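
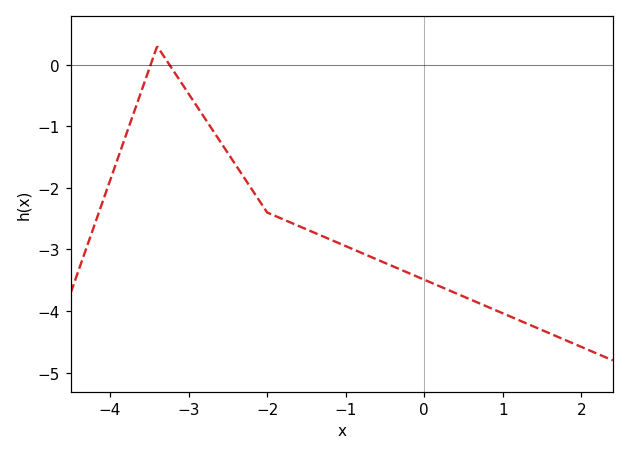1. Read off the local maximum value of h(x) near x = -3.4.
0.298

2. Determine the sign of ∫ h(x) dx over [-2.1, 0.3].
negative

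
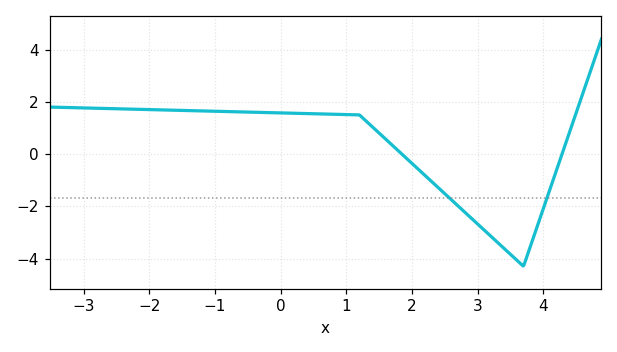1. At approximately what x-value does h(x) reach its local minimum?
3.7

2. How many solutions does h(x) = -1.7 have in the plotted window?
2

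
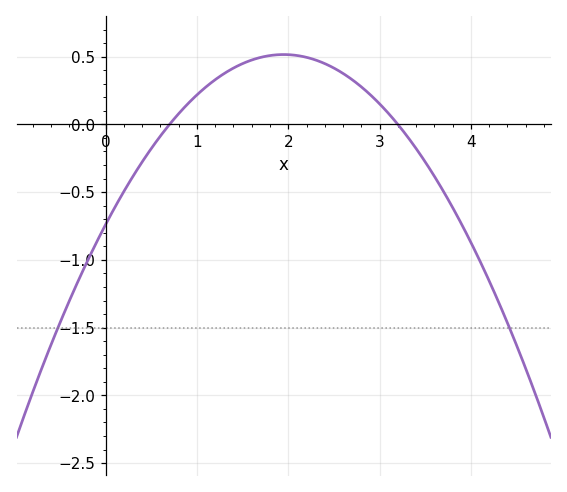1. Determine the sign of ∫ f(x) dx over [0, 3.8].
positive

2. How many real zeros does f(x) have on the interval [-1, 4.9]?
2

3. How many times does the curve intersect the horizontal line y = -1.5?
2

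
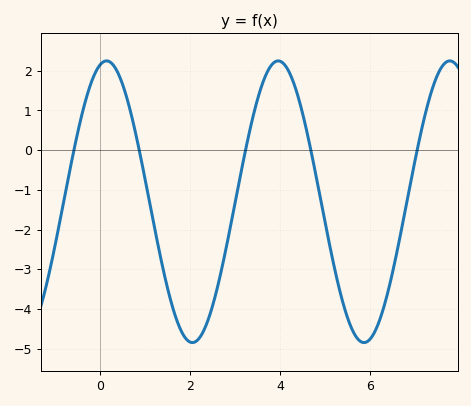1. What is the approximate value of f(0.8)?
0.4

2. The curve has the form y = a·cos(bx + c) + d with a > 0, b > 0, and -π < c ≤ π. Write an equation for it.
y = 3.55cos(1.6x - 0.24) - 1.3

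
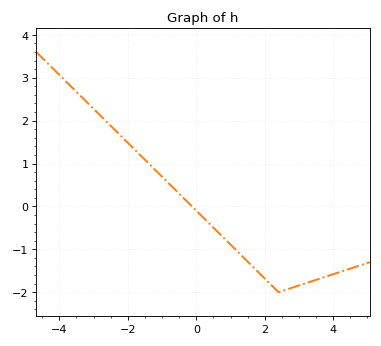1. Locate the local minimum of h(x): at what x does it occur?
2.4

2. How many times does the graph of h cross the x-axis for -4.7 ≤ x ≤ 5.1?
1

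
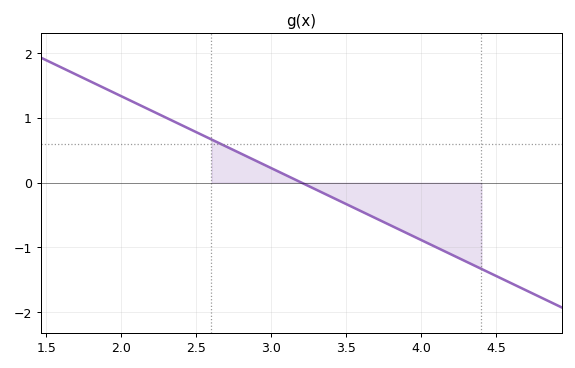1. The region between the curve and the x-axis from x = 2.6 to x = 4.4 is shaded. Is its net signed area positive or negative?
negative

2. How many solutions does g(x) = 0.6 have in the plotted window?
1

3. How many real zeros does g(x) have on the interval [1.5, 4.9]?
1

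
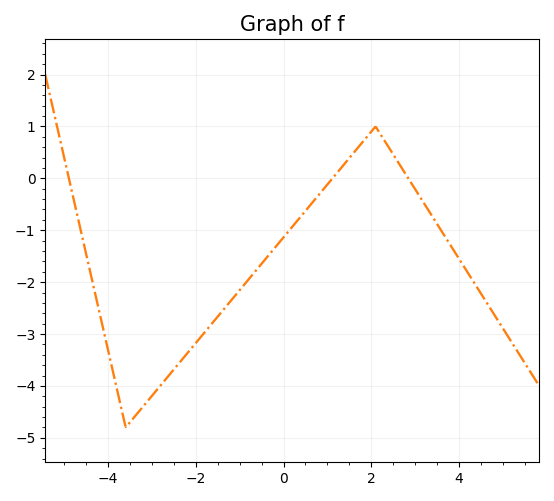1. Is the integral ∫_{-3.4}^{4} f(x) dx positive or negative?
negative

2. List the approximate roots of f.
-4.8, 1.2, 2.8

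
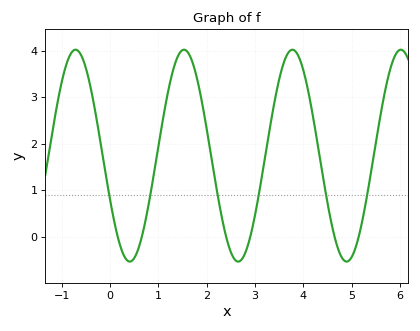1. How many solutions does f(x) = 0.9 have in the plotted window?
6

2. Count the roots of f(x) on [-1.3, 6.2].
6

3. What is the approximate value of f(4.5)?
0.7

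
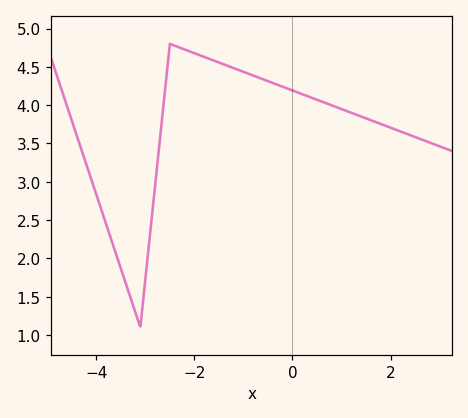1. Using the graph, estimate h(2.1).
3.7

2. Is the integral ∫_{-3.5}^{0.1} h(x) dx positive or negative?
positive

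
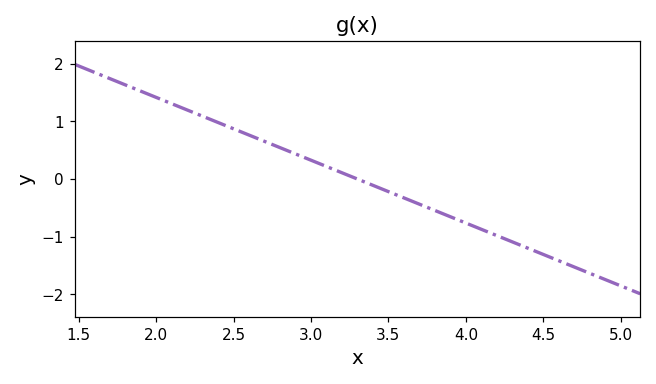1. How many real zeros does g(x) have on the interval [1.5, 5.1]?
1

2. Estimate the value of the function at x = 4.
-0.763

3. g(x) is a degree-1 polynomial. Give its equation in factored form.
y = -1.09(x - 3.3)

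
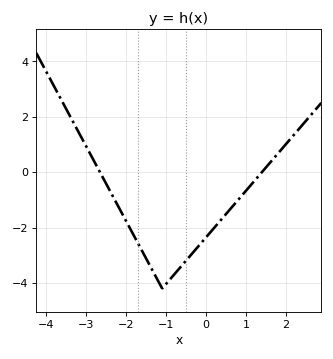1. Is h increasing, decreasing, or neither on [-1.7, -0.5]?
neither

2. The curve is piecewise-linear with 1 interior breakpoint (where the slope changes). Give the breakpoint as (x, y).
(-1.1, -4.2)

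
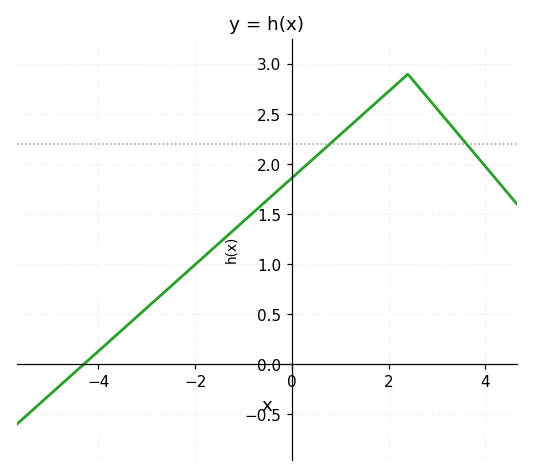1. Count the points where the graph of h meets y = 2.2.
2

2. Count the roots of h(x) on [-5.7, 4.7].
1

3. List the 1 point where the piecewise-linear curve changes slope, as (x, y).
(2.4, 2.9)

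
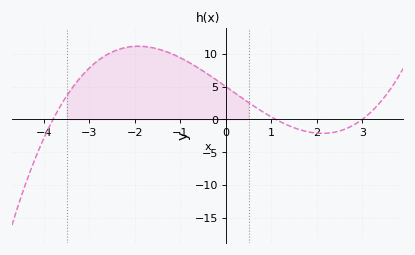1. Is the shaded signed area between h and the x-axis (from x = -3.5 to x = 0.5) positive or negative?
positive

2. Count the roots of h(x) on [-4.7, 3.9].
3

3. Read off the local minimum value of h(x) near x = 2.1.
-2.13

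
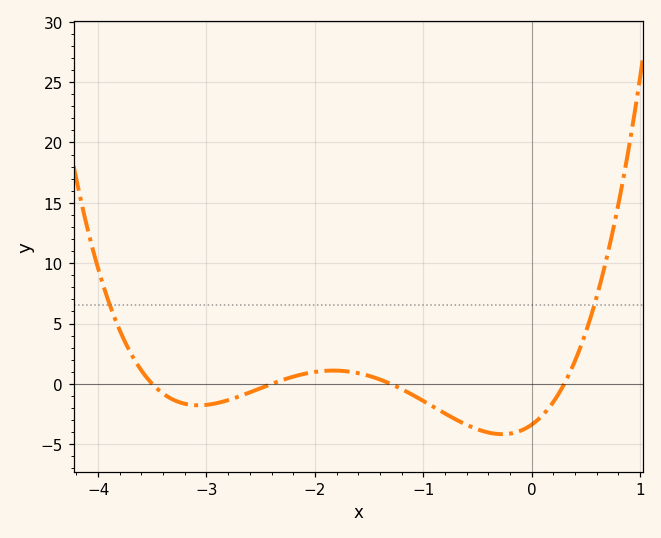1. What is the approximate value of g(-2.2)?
0.5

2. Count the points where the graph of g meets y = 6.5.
2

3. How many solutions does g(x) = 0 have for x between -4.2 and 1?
4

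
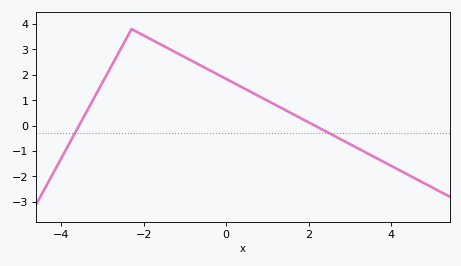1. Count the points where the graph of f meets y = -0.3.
2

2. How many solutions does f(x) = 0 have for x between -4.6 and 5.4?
2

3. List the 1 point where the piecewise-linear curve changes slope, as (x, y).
(-2.3, 3.8)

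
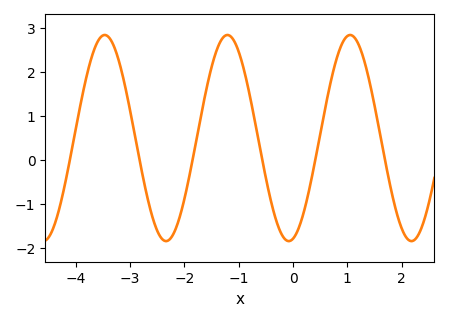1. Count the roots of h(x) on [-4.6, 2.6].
6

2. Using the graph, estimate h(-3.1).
1.7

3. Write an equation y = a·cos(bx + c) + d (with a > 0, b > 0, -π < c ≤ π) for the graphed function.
y = 2.34cos(2.78x - 2.92) + 0.49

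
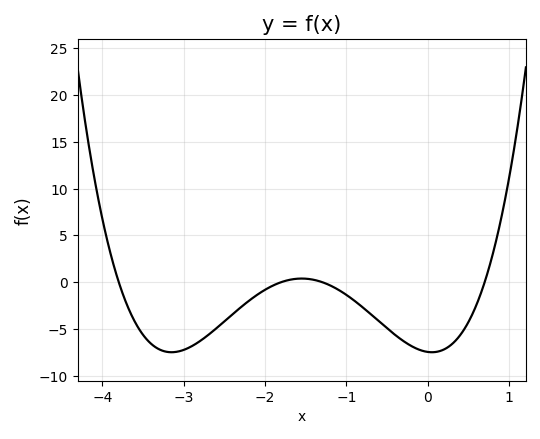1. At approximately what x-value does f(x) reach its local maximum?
-1.6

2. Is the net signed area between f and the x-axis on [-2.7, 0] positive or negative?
negative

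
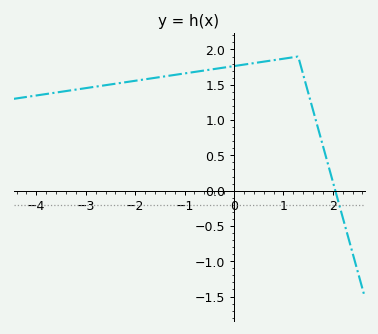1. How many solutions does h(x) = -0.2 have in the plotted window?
1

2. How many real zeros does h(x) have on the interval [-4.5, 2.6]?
1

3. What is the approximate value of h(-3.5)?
1.4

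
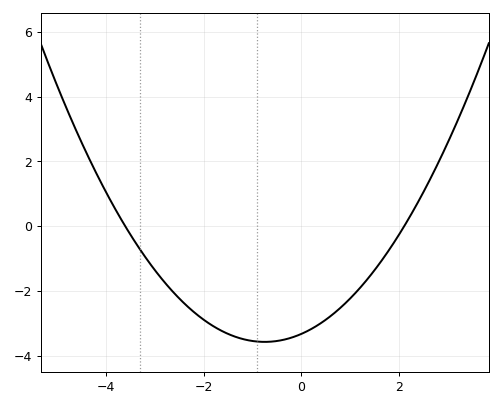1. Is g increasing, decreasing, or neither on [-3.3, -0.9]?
decreasing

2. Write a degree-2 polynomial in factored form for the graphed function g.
y = 0.44(x + 3.6)(x - 2.1)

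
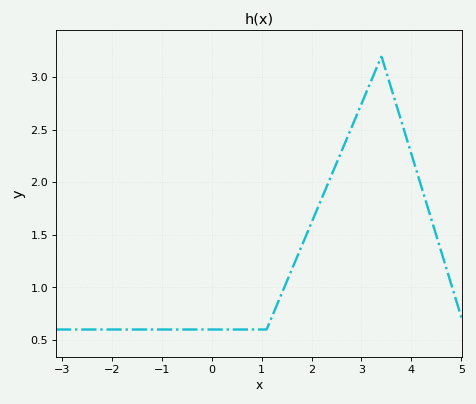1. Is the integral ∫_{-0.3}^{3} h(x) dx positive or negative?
positive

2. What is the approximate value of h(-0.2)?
0.6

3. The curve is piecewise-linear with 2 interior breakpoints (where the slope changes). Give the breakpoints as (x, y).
(1.1, 0.6); (3.4, 3.2)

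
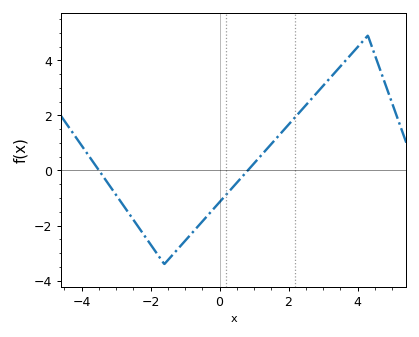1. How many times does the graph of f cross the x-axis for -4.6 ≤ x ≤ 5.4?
2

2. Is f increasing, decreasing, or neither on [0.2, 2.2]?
increasing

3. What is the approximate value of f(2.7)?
2.6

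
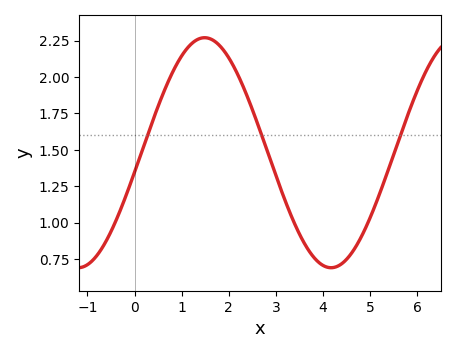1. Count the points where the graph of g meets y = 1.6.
3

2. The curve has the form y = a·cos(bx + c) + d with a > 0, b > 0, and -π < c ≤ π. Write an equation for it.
y = 0.79cos(1.17x - 1.74) + 1.48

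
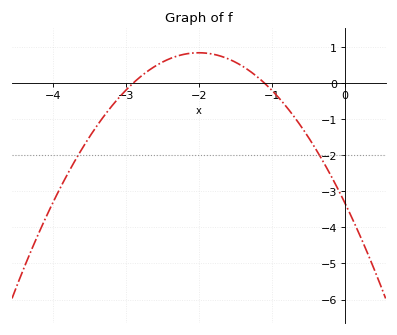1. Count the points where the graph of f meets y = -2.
2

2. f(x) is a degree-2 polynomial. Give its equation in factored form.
y = -1.04(x + 2.9)(x + 1.1)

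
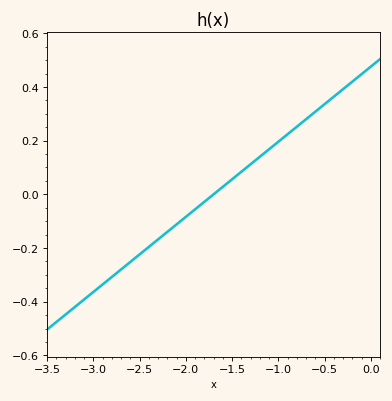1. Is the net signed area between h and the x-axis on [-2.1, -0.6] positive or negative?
positive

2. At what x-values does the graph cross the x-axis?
-1.7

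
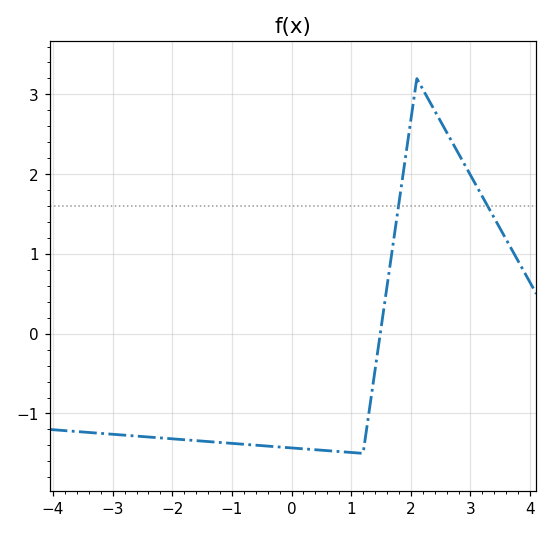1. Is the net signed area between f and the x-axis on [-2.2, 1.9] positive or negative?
negative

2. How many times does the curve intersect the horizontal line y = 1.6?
2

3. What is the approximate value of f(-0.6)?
-1.4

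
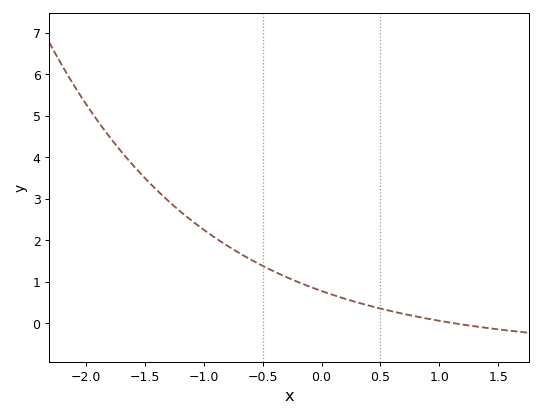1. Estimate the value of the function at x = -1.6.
3.81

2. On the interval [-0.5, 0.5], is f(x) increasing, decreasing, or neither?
decreasing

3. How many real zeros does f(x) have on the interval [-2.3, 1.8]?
1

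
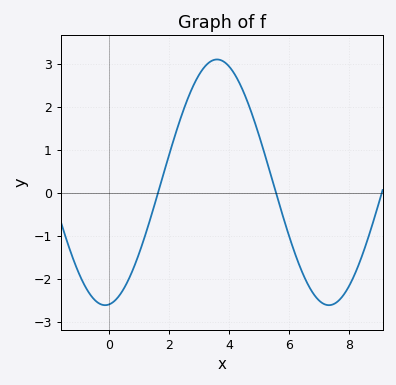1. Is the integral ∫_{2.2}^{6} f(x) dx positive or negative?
positive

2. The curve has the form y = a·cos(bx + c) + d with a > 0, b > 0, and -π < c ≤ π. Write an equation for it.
y = 2.86cos(0.84x - 3.02) + 0.24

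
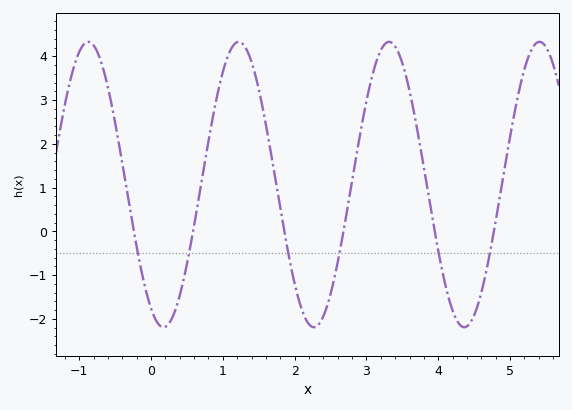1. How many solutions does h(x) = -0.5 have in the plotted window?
6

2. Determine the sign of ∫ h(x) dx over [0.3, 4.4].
positive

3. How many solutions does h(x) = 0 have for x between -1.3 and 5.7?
6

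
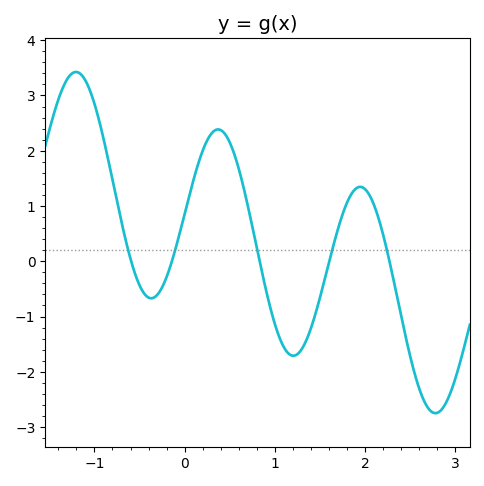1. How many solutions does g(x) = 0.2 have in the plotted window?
5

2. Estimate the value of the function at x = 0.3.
2.3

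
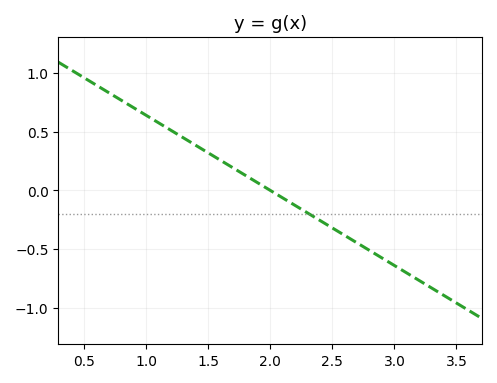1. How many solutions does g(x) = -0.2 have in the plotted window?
1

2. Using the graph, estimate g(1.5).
0.3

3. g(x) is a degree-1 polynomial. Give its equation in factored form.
y = -0.64(x - 2)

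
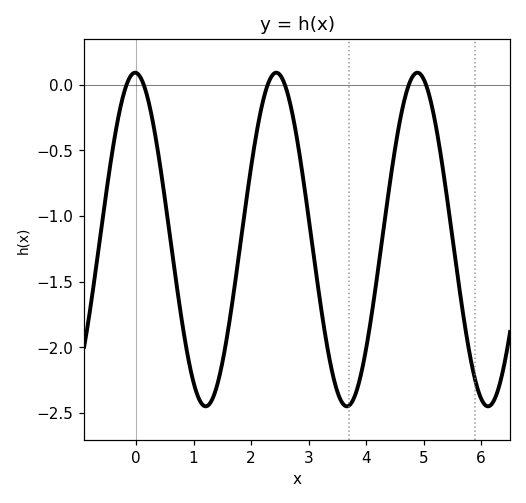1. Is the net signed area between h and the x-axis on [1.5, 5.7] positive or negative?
negative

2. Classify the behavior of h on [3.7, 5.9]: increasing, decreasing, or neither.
neither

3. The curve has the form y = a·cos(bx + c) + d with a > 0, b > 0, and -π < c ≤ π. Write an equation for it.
y = 1.27cos(2.56x + 0.04) - 1.18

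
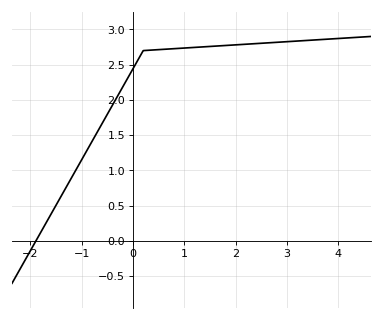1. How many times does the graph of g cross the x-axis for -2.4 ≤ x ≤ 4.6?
1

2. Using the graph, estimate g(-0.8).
1.4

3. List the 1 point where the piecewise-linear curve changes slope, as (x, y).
(0.2, 2.7)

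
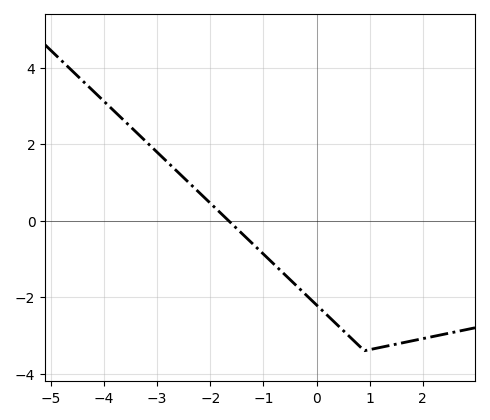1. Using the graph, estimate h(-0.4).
-1.6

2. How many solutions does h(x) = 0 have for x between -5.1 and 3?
1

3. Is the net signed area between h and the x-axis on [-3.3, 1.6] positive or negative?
negative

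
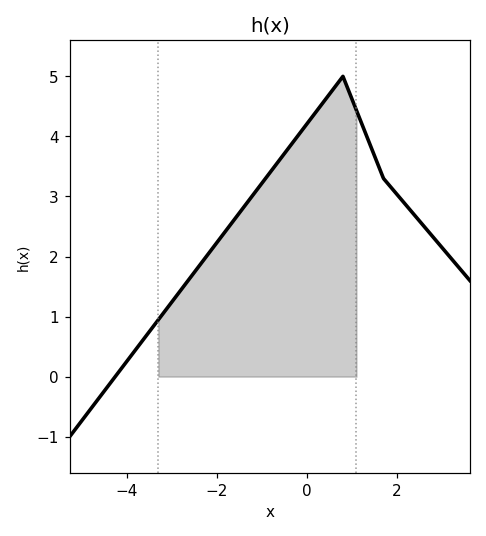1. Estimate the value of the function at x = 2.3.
2.77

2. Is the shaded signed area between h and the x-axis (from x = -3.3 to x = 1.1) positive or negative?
positive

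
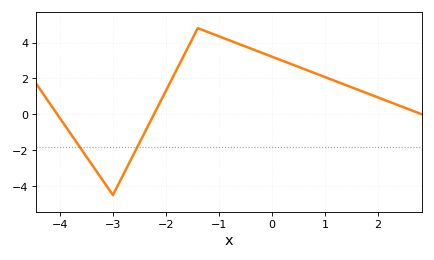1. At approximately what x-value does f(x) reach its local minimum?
-3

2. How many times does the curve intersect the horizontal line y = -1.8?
2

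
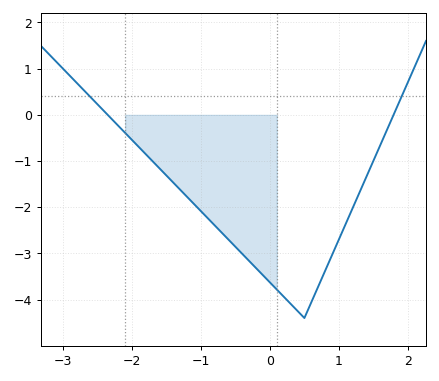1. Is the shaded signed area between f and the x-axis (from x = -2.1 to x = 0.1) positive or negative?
negative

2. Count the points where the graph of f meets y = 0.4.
2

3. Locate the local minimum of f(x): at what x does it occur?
0.5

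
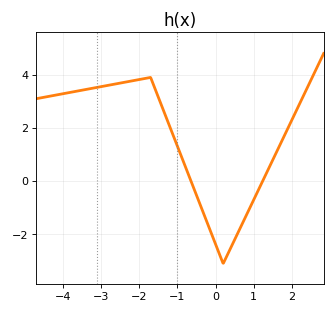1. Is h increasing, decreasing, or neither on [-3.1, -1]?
neither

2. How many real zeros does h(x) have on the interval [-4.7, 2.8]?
2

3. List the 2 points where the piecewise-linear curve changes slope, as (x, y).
(-1.7, 3.9); (0.2, -3.1)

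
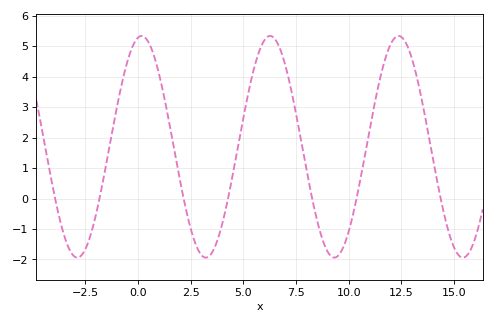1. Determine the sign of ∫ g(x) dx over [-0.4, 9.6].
positive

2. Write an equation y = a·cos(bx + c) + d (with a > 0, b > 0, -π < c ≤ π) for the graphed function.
y = 3.64cos(1x - 0.17) + 1.7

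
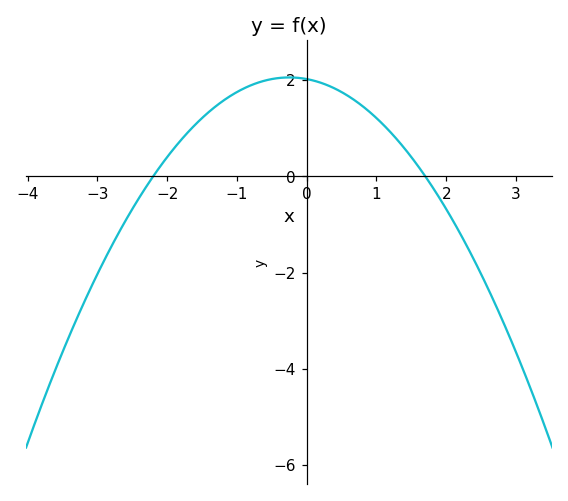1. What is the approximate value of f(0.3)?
1.8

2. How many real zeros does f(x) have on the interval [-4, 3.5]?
2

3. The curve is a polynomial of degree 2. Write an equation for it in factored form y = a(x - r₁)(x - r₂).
y = -0.54(x + 2.2)(x - 1.7)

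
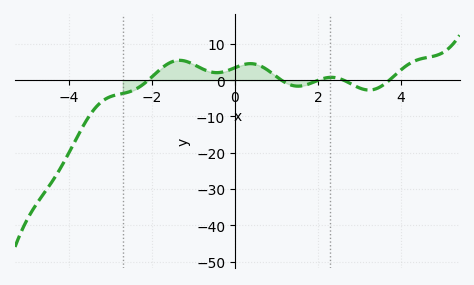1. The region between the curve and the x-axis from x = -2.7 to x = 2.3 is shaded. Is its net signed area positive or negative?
positive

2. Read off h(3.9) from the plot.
1.83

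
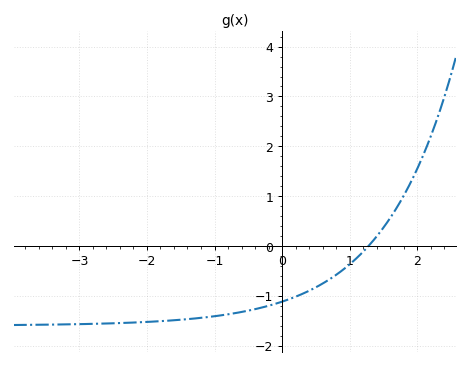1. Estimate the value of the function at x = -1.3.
-1.46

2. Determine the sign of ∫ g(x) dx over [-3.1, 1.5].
negative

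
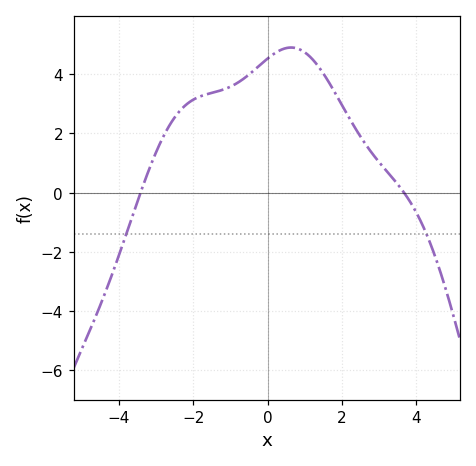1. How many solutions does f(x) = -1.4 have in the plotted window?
2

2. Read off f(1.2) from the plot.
4.51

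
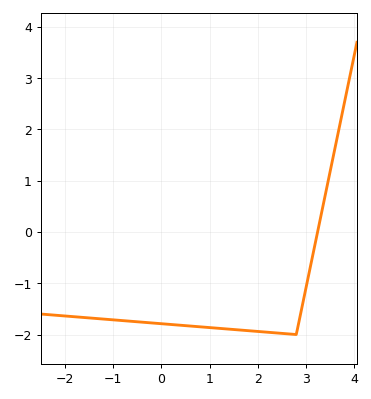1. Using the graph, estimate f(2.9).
-1.55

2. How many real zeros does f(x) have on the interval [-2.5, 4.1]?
1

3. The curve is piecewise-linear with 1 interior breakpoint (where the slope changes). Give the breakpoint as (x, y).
(2.8, -2)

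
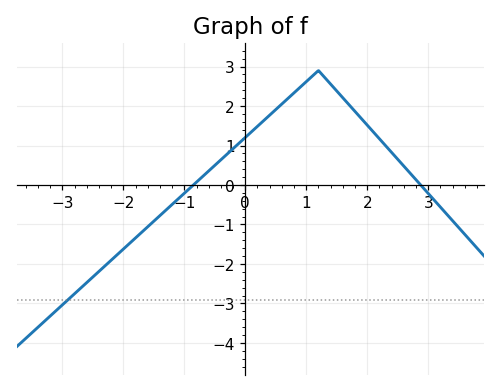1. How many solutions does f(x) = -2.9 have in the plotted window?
1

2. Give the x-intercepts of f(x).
-0.852, 2.88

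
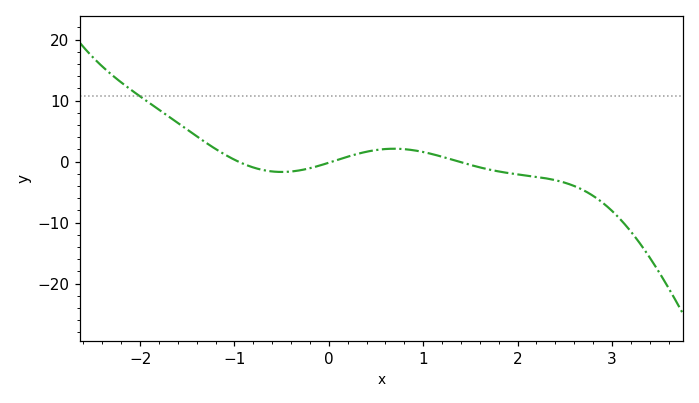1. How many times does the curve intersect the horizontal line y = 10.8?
1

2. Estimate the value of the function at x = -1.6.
6.33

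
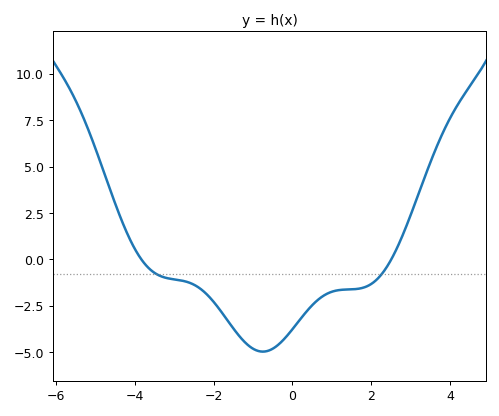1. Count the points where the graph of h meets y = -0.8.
2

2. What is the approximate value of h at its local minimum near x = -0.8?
-4.97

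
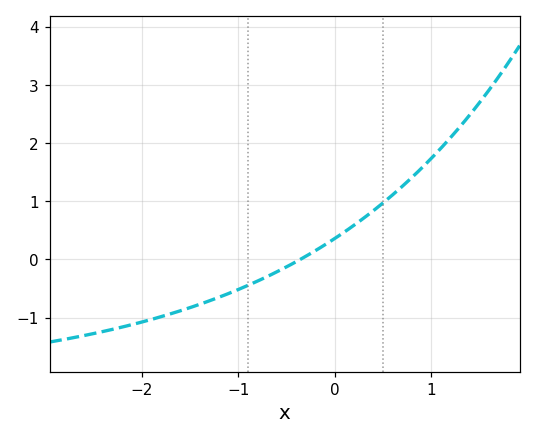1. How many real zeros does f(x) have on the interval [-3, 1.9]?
1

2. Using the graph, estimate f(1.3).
2.3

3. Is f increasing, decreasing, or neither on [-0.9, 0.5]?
increasing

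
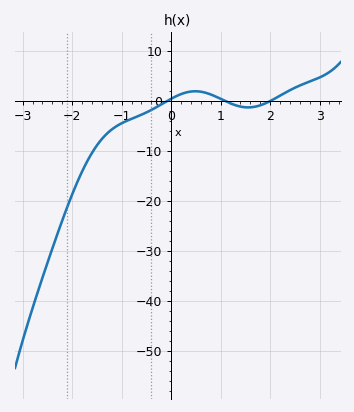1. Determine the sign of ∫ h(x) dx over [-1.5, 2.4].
negative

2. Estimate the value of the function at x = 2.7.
3.48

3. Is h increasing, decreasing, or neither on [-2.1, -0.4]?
increasing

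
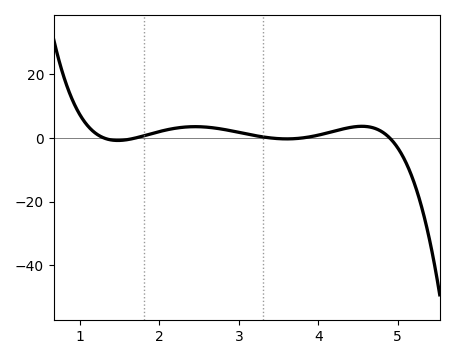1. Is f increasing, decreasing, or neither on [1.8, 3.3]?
neither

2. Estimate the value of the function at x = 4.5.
3.62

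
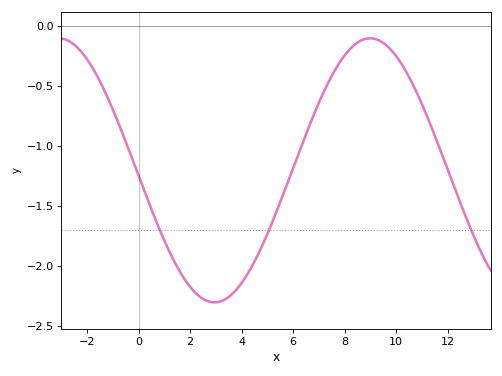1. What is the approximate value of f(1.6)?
-2.04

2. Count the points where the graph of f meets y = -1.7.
3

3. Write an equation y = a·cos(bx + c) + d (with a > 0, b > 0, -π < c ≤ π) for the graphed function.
y = 1.1cos(0.52x + 1.61) - 1.2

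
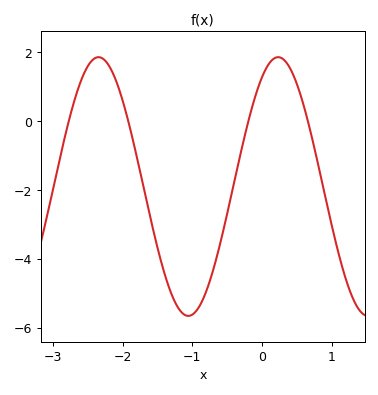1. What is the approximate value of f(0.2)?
1.8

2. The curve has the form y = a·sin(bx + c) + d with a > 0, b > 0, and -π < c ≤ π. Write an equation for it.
y = 3.76sin(2.4x + 1) - 1.9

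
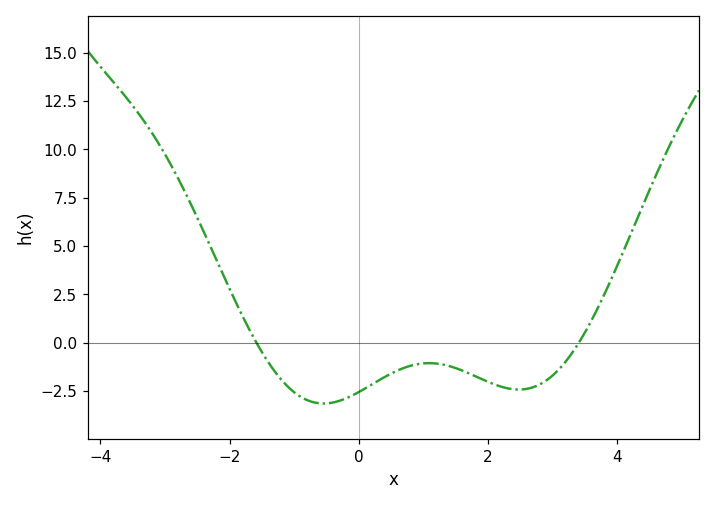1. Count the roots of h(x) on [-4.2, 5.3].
2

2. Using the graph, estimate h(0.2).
-2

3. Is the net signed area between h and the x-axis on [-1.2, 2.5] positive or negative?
negative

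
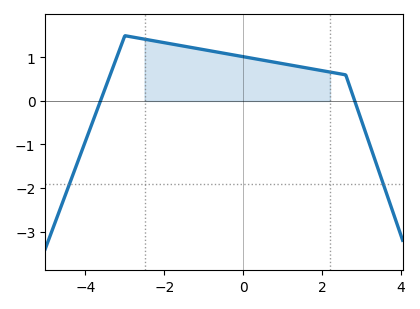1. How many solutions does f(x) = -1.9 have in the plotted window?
2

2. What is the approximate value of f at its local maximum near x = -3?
1.5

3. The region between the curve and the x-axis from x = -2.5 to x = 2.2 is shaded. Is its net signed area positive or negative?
positive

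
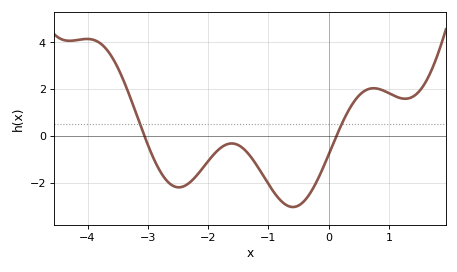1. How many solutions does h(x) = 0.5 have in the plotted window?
2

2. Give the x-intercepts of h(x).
-3.1, 0.1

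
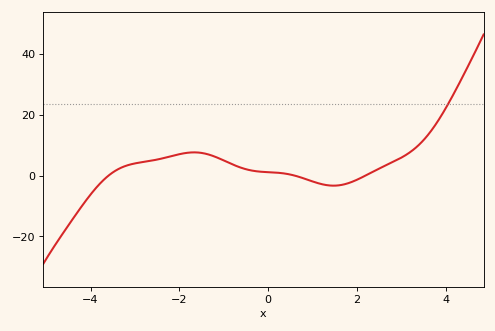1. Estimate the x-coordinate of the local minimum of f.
1.4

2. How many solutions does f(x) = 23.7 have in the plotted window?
1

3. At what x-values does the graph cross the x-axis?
-3.6, 0.6, 2.2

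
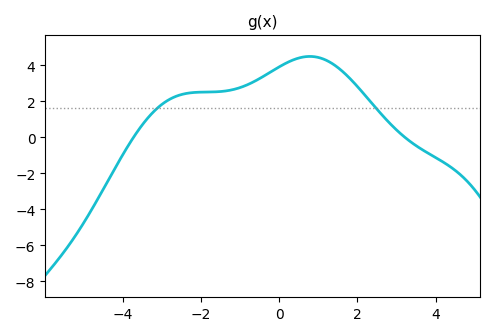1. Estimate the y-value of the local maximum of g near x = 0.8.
4.4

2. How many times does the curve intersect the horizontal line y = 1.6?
2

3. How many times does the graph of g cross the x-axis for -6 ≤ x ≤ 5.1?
2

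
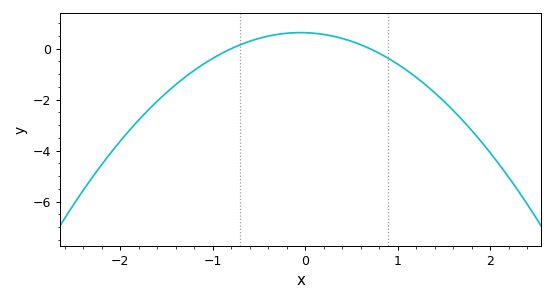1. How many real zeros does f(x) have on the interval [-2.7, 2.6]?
2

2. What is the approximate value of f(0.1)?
0.6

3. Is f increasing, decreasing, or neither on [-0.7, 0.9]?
neither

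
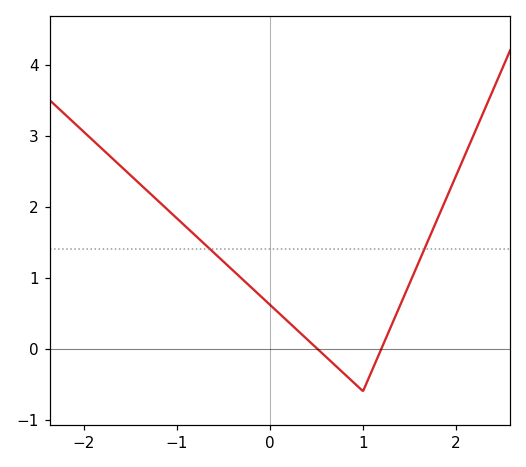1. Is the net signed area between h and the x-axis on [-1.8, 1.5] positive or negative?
positive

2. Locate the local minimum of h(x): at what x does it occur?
1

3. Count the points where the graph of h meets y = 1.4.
2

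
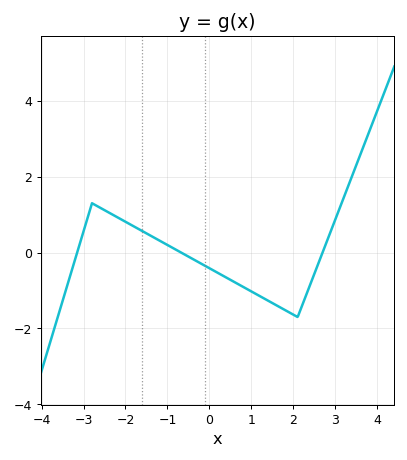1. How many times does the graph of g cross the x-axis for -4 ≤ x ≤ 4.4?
3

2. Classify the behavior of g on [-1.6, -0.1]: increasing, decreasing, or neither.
decreasing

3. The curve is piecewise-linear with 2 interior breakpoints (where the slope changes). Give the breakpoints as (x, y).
(-2.8, 1.3); (2.1, -1.7)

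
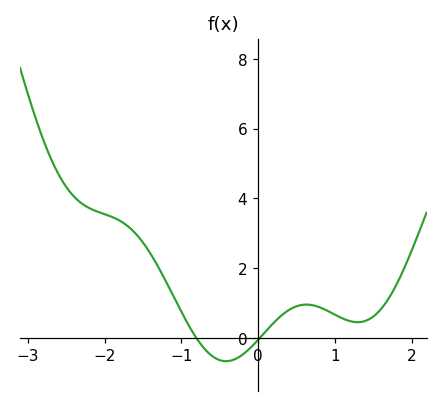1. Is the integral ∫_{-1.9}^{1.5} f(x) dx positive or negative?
positive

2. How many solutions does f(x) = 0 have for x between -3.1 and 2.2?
2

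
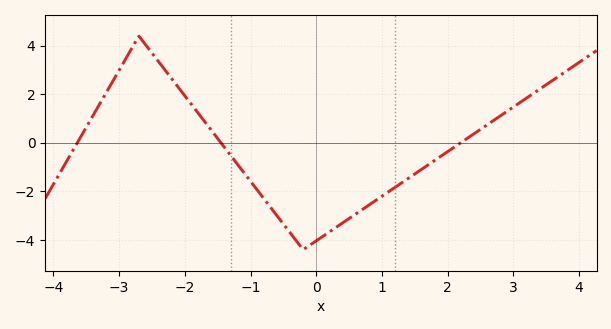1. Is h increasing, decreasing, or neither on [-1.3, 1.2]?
neither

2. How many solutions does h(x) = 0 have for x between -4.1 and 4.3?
3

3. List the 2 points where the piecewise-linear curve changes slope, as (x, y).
(-2.7, 4.4); (-0.2, -4.4)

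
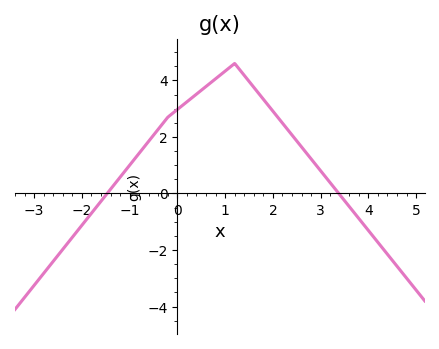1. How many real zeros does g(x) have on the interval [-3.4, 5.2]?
2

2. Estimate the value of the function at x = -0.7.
1.64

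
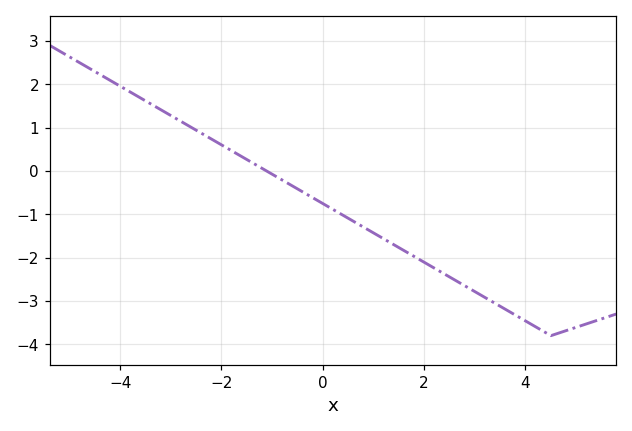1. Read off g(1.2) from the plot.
-1.56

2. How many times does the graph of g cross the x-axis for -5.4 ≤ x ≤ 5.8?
1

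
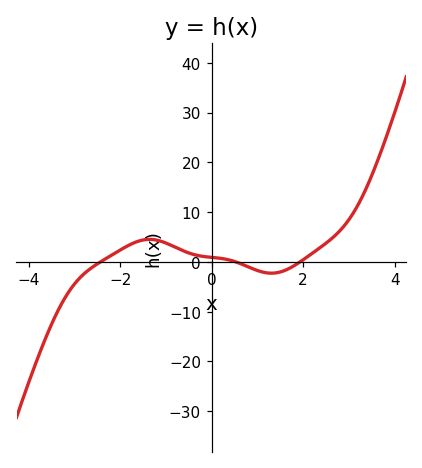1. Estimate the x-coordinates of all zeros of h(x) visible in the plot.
-2.4, 0.6, 2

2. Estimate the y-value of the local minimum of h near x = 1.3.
-2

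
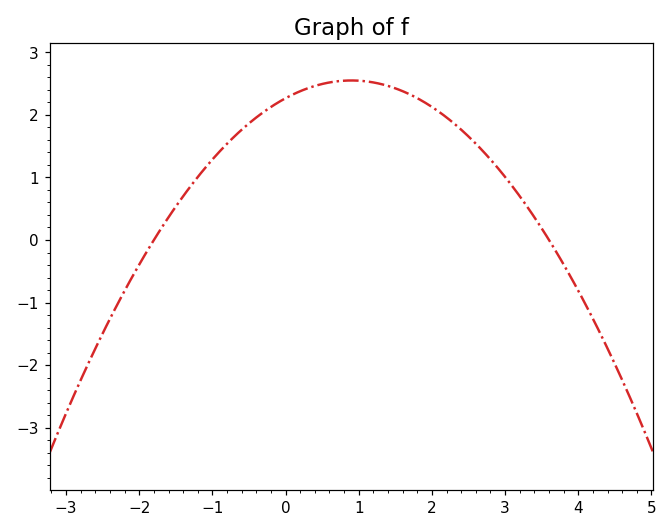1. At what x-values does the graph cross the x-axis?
-1.8, 3.6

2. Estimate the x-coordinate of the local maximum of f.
0.9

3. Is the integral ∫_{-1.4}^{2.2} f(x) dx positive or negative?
positive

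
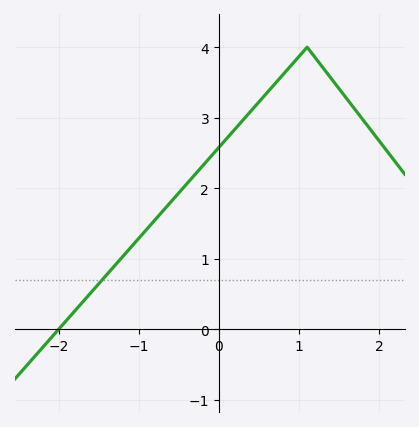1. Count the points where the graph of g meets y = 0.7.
1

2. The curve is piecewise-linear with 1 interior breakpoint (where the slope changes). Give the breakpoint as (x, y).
(1.1, 4)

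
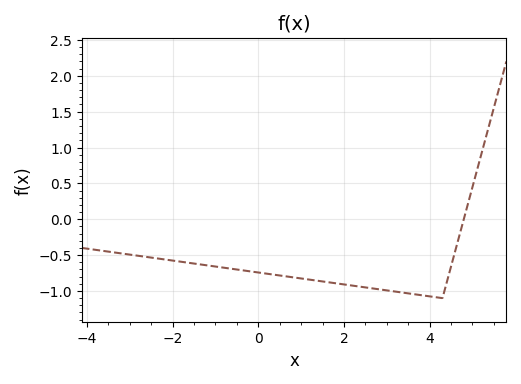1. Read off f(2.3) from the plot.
-0.934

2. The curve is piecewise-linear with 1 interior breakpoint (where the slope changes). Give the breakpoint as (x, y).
(4.3, -1.1)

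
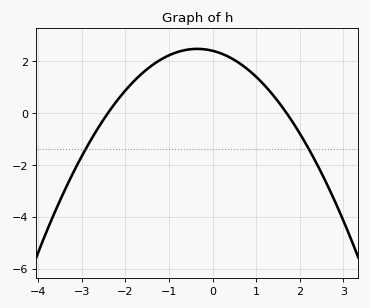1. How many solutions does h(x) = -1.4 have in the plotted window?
2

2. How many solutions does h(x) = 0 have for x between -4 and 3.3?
2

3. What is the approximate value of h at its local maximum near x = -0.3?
2.48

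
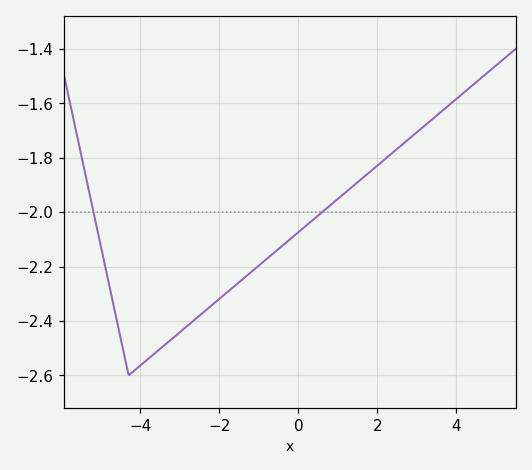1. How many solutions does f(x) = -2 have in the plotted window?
2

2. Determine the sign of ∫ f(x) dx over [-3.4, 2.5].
negative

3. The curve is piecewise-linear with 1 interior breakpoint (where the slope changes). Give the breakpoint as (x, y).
(-4.3, -2.6)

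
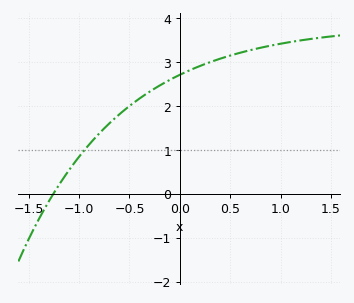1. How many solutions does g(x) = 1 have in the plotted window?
1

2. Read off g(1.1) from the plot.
3.5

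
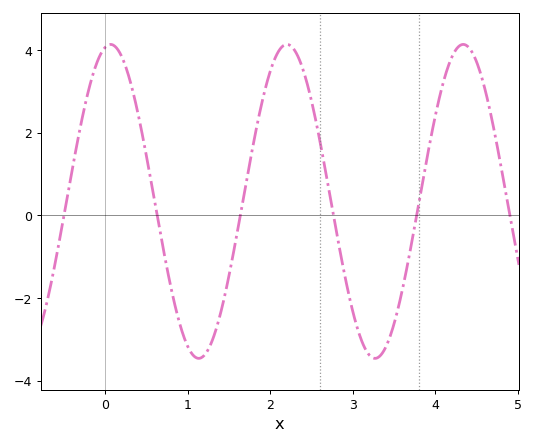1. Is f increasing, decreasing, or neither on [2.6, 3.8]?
neither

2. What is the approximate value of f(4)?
2.43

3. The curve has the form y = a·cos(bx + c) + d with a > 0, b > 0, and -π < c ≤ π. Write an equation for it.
y = 3.8cos(2.94x - 0.182) + 0.34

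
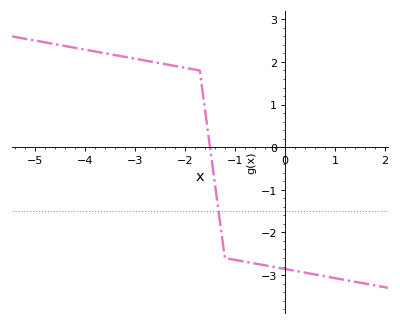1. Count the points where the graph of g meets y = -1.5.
1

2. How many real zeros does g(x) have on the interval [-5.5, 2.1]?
1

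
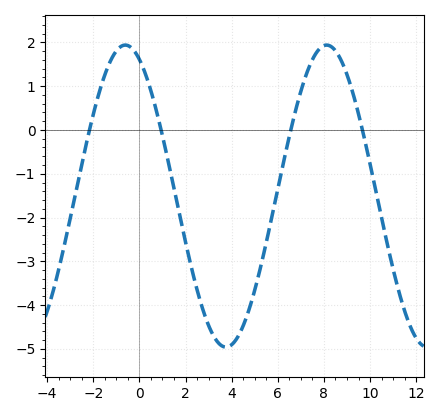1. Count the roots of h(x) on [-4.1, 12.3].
4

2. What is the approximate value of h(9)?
1.3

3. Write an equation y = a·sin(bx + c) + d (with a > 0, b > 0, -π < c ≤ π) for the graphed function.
y = 3.45sin(0.72x + 2) - 1.51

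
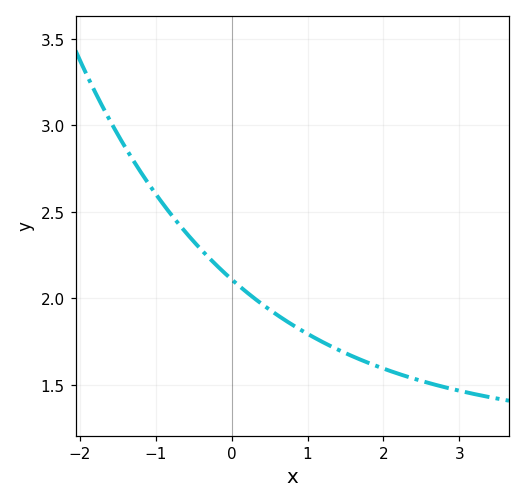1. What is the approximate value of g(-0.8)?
2.5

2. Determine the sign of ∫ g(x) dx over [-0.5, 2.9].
positive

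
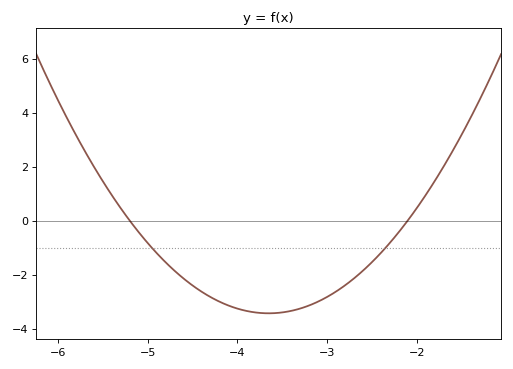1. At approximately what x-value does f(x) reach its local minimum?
-3.65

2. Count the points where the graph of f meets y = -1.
2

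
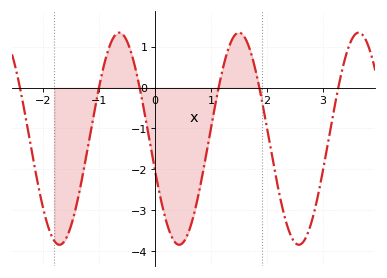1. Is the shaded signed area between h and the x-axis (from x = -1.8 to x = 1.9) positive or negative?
negative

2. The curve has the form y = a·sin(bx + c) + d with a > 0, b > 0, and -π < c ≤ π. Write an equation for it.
y = 2.6sin(2.94x - 2.83) - 1.25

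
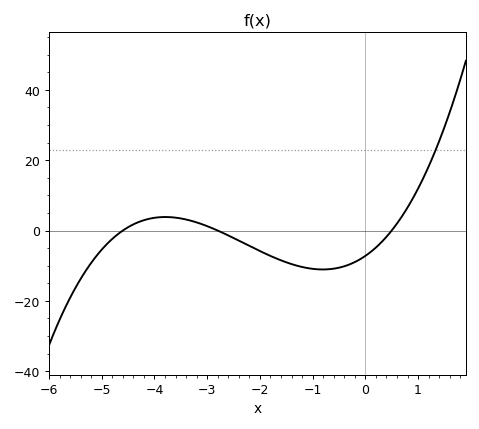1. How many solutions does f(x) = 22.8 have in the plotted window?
1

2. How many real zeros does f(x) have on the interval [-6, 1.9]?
3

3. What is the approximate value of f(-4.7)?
-1.11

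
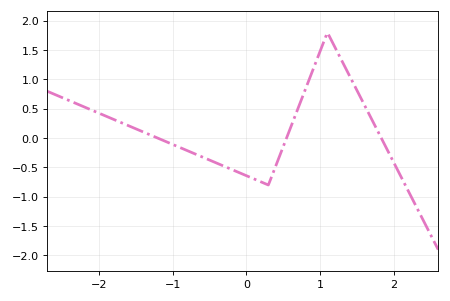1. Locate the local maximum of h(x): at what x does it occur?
1.1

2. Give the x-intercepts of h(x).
-1.2, 0.546, 1.83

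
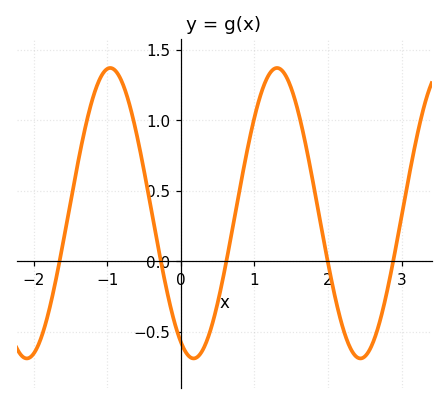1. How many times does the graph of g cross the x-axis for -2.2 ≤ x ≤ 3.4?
5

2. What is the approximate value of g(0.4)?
-0.493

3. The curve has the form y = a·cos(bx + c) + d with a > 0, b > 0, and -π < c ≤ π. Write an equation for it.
y = 1.03cos(2.77x + 2.66) + 0.34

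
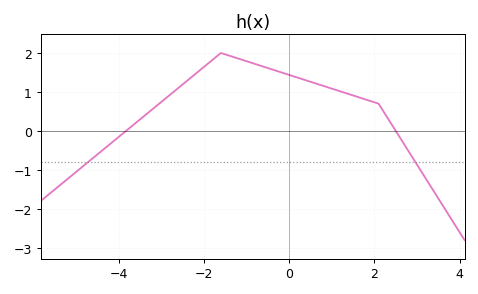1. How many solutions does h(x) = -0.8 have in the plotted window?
2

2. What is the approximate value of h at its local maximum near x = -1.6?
2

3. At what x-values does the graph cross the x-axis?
-3.8, 2.6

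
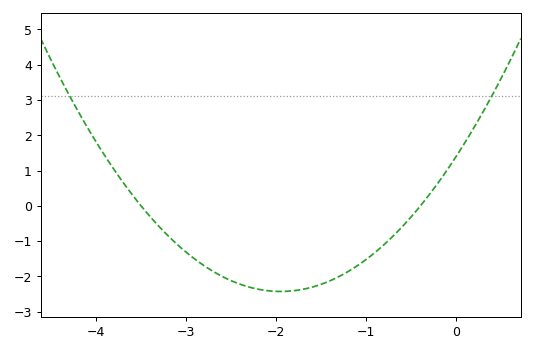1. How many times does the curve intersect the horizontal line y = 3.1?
2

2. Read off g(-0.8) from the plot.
-1.1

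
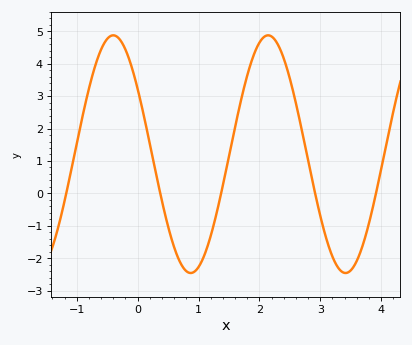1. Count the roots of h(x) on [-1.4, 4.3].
5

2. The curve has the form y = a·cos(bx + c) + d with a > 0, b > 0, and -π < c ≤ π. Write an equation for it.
y = 3.66cos(2.47x + 0.99) + 1.21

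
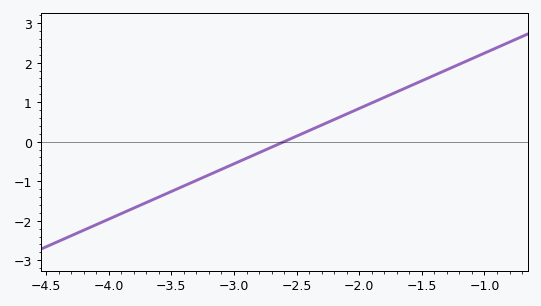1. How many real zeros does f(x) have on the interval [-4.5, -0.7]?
1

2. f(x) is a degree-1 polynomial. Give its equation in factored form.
y = 1.4(x + 2.6)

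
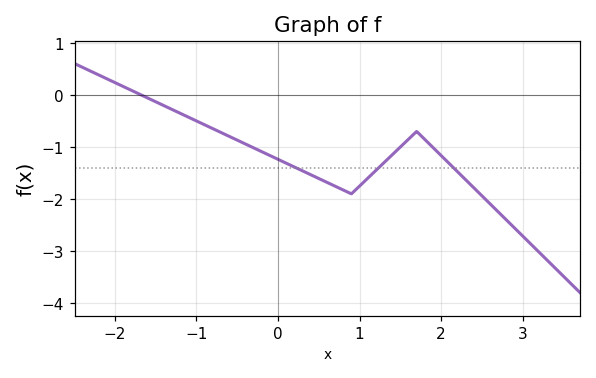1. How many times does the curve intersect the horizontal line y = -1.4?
3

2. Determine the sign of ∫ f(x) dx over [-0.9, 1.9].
negative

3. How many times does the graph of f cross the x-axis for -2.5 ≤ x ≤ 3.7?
1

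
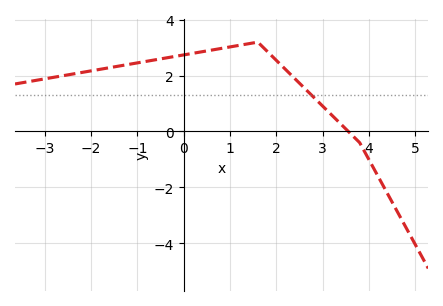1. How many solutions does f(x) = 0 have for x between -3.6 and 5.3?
1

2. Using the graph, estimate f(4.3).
-2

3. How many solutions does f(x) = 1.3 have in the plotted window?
1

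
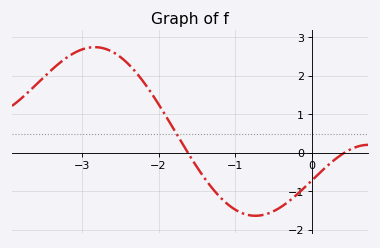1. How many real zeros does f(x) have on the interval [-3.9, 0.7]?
2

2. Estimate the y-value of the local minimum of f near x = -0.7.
-1.63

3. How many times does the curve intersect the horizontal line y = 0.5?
1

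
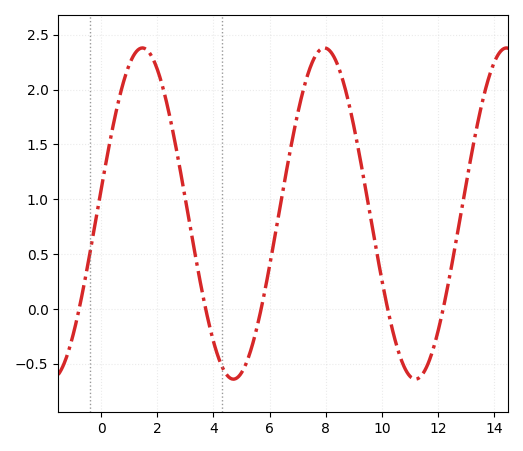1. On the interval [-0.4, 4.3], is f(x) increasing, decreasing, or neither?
neither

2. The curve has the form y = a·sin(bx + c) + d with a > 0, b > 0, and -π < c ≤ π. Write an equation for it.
y = 1.51sin(0.97x + 0.142) + 0.87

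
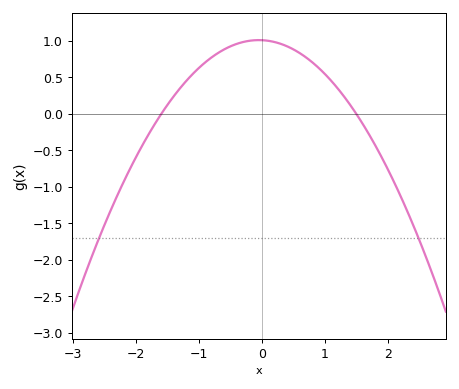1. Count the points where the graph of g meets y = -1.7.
2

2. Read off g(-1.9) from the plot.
-0.45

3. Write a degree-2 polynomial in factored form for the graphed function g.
y = -0.42(x + 1.6)(x - 1.5)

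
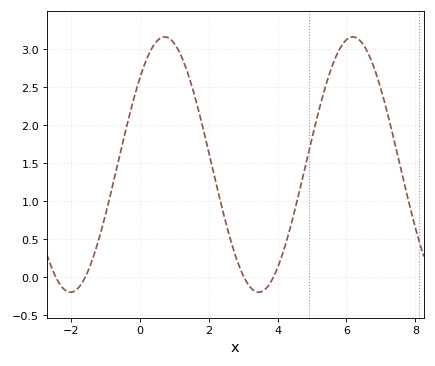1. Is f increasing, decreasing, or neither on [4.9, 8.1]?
neither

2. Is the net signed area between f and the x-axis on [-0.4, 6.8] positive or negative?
positive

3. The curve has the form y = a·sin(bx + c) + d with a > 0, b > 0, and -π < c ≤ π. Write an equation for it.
y = 1.68sin(1.1x + 0.74) + 1.48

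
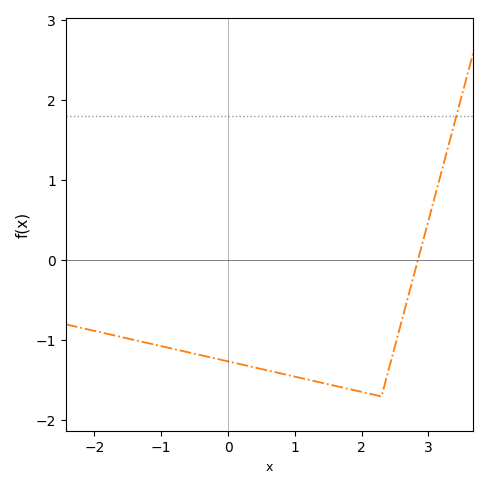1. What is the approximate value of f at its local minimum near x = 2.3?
-1.7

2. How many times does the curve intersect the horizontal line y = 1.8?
1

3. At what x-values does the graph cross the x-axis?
2.84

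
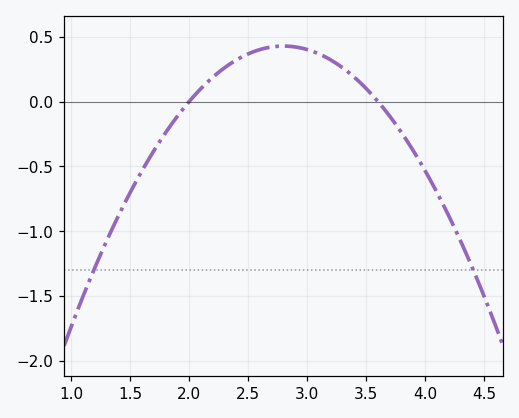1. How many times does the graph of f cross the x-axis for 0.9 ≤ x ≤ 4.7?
2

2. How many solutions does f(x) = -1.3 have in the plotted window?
2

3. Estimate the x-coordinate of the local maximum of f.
2.8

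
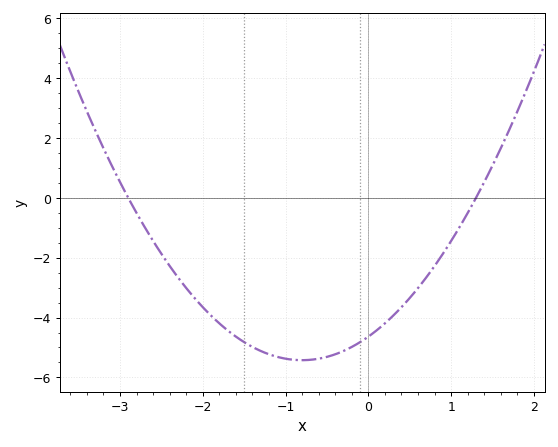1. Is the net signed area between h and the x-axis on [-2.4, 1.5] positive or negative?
negative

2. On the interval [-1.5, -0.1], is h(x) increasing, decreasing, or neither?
neither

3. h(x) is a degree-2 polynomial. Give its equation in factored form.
y = 1.23(x + 2.9)(x - 1.3)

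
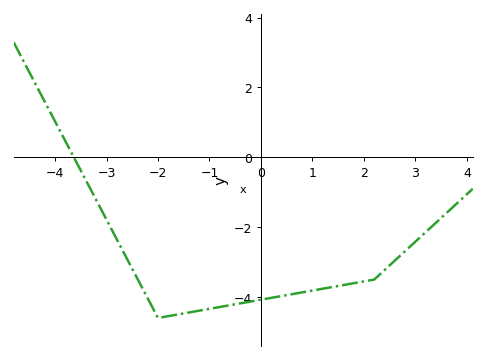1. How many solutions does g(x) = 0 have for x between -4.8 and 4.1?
1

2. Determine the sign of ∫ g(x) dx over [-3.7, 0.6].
negative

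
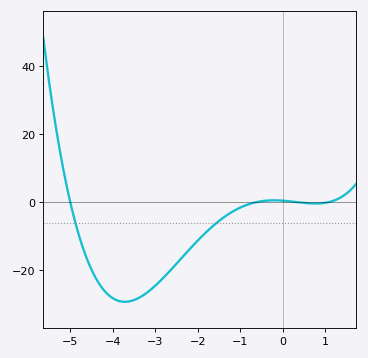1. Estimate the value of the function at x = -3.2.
-26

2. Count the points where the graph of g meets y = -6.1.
2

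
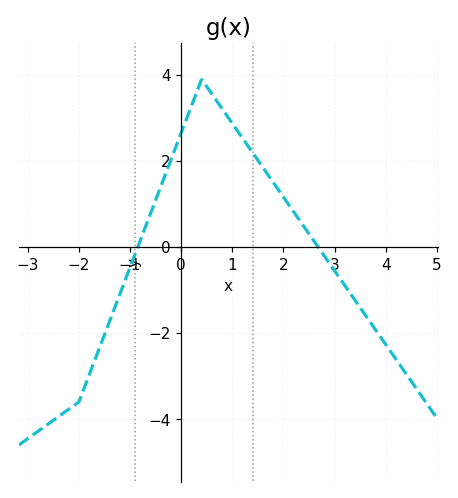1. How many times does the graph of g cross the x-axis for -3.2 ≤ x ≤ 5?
2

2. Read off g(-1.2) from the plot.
-1.2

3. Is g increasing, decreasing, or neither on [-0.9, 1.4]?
neither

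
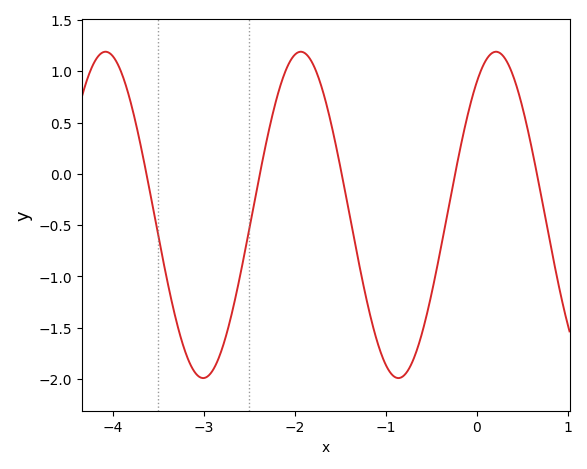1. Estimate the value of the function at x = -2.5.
-0.55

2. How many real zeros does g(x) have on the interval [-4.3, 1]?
5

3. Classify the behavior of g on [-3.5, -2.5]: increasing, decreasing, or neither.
neither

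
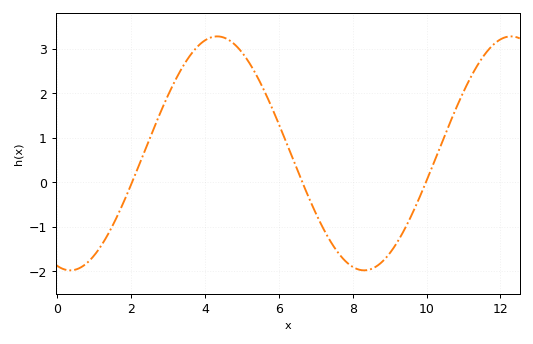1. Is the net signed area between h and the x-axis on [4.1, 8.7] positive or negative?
positive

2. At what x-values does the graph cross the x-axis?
2.03, 6.64, 9.98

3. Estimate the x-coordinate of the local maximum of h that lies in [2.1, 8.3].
4.33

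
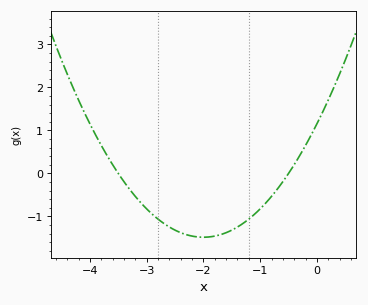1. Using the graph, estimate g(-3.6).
0.205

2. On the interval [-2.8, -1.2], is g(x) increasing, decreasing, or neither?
neither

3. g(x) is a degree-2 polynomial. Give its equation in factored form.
y = 0.66(x + 3.5)(x + 0.5)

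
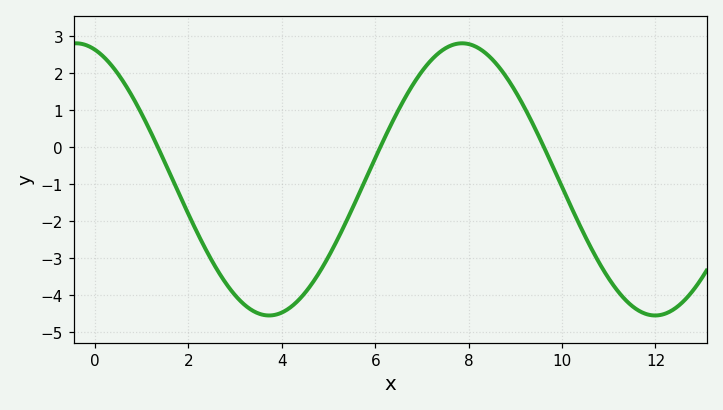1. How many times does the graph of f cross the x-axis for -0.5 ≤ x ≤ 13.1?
3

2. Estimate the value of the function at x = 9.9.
-0.8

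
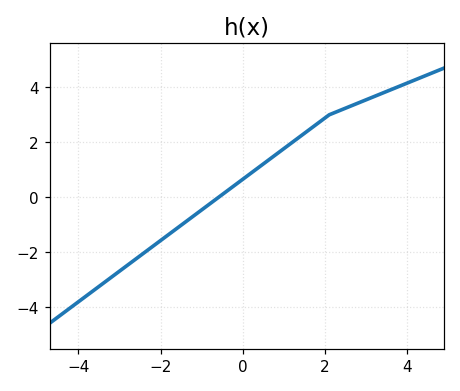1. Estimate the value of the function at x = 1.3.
2.2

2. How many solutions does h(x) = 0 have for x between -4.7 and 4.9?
1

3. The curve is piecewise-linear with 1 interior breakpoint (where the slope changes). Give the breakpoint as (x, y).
(2.1, 3)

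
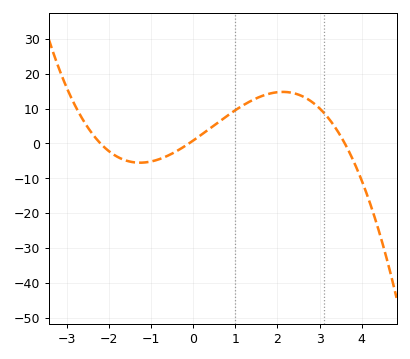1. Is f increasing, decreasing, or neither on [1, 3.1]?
neither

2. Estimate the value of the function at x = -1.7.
-4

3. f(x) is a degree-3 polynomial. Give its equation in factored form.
y = -1.04(x + 2.2)(x + 0.1)(x - 3.6)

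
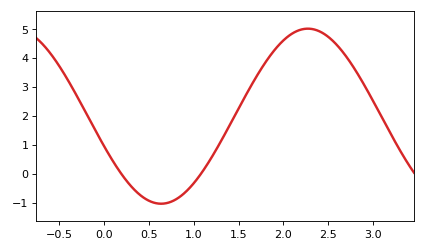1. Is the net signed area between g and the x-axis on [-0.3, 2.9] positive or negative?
positive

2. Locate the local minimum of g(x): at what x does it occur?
0.6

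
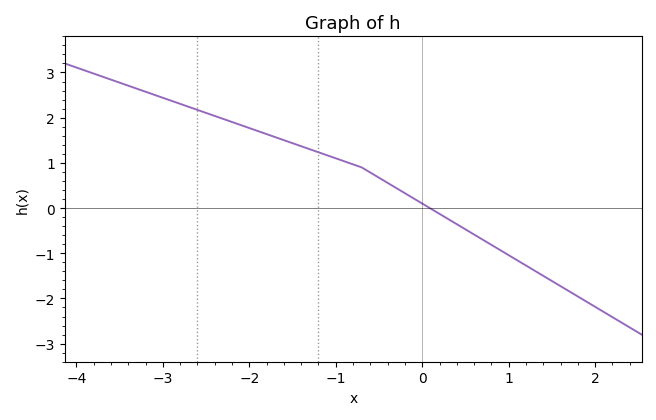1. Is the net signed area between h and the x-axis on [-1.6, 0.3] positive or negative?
positive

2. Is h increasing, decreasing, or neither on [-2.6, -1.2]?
decreasing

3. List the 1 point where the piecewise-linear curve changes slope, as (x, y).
(-0.7, 0.9)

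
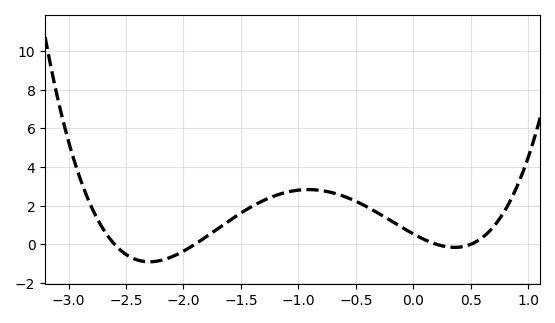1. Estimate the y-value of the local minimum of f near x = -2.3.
-1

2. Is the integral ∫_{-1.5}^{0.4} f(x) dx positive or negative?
positive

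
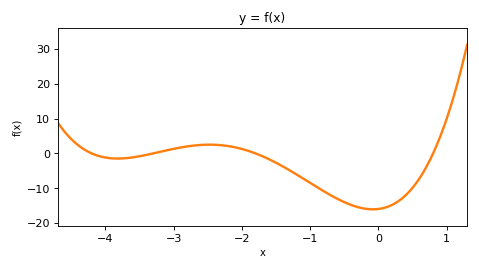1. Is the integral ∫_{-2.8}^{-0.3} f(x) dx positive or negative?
negative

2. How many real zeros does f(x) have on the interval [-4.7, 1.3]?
4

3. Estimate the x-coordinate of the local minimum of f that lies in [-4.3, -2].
-3.82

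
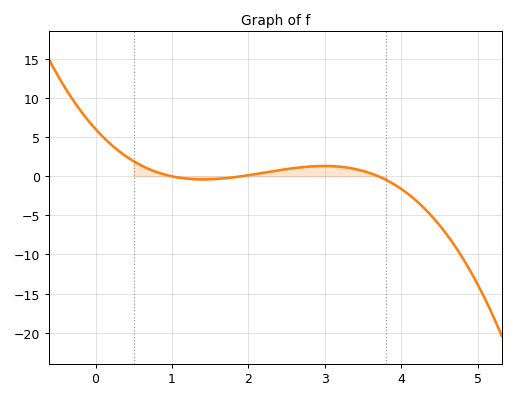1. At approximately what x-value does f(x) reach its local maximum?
2.99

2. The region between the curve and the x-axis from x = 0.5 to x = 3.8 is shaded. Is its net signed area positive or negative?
positive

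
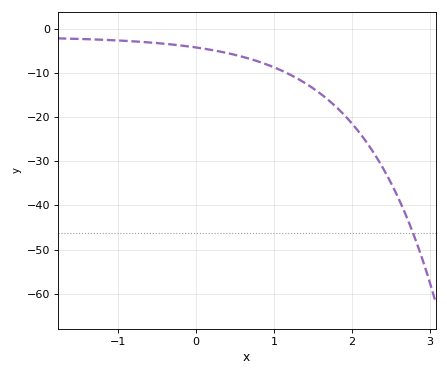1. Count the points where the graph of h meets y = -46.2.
1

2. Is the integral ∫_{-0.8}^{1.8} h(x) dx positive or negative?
negative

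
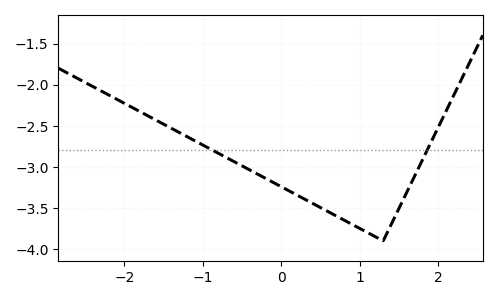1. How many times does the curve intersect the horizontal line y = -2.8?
2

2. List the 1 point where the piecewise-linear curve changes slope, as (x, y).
(1.3, -3.9)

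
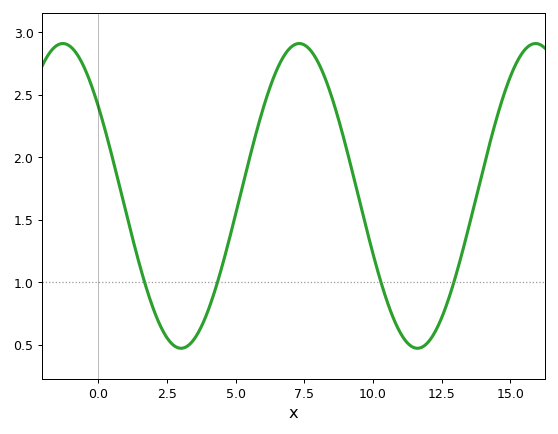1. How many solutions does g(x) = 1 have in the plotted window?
4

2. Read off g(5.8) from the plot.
2.23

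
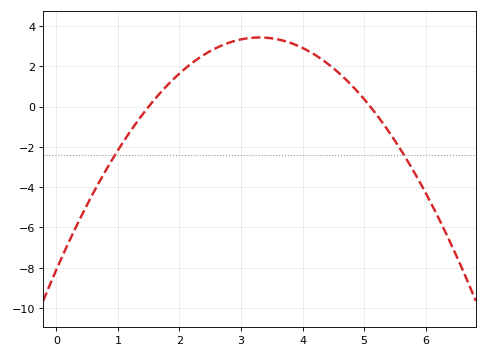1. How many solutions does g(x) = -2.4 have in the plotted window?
2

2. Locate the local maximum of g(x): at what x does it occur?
3.3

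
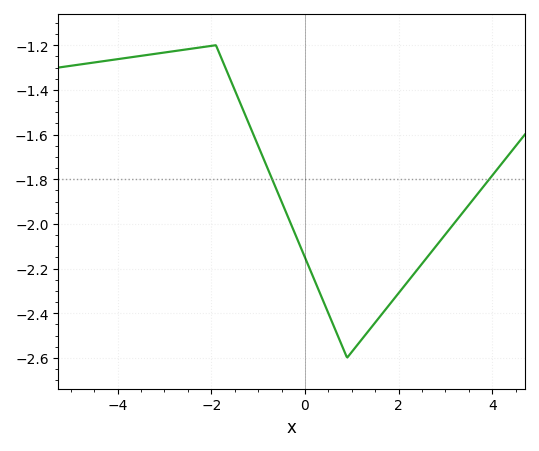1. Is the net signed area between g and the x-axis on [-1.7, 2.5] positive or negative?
negative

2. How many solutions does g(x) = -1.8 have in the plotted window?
2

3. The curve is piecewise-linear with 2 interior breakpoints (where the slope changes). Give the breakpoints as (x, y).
(-1.9, -1.2); (0.9, -2.6)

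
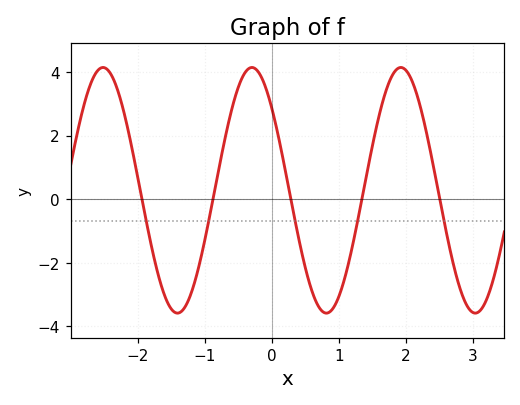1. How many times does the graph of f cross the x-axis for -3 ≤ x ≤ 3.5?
5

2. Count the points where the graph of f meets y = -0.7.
5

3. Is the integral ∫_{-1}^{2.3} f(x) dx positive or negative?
positive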